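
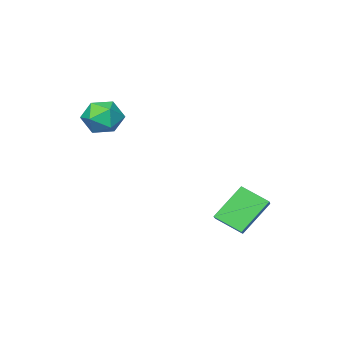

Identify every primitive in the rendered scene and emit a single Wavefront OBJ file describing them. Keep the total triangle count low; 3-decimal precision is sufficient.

v -1.155 3.8 -4.584
v -0.561 2.624 -3.888
v -2.58 3.98 -3.066
v -1.986 2.804 -2.37
v -0.554 4.396 -4.09
v 0.04 3.22 -3.394
v -1.979 4.576 -2.572
v -1.385 3.4 -1.876
v 1.935 -0.553 1.967
v 2.892 -0.333 1.592
v 2.408 -2.167 2.228
v 3.365 -1.947 1.853
v 3.057 -1.545 2.774
v 2.764 -0.548 2.613
v 2.536 -1.952 1.207
v 2.243 -0.955 1.046
v 3.263 -1.198 1.122
v 3.585 -0.946 2.091
v 1.715 -1.554 1.729
v 2.037 -1.302 2.698
f 2 4 1
f 5 2 1
f 1 4 3
f 3 5 1
f 2 8 4
f 6 2 5
f 6 8 2
f 4 8 3
f 7 5 3
f 3 8 7
f 7 6 5
f 8 6 7
f 9 20 14
f 9 14 10
f 9 10 16
f 9 16 19
f 9 19 20
f 10 14 18
f 14 20 13
f 20 19 11
f 19 16 15
f 16 10 17
f 12 18 13
f 12 13 11
f 12 11 15
f 12 15 17
f 12 17 18
f 13 18 14
f 11 13 20
f 15 11 19
f 17 15 16
f 18 17 10



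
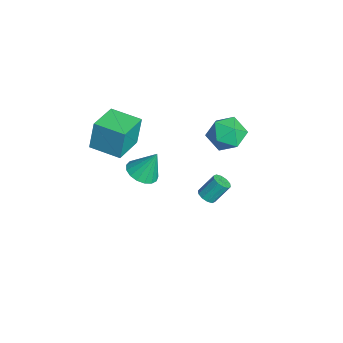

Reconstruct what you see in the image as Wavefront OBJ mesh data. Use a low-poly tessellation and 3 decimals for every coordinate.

v -2.571 -2.331 -2.679
v -1.575 -2.379 -2.754
v -2.409 -1.509 -1.041
v -1.685 -1.958 -2.954
v -1.998 -1.623 -3.091
v -2.442 -1.45 -3.134
v -2.916 -1.478 -3.072
v -3.311 -1.702 -2.921
v -3.536 -2.07 -2.714
v -3.541 -2.498 -2.499
v -3.323 -2.887 -2.325
v -2.933 -3.149 -2.233
v -2.46 -3.224 -2.243
v -2.013 -3.093 -2.352
v -1.694 -2.788 -2.537
v -3.216 3.102 -0.173
v -2.185 2.99 -0.854
v -2.515 1.73 1.114
v -1.484 1.618 0.433
v -1.699 2.663 1.066
v -2.132 3.511 0.271
v -2.568 1.209 -0.011
v -3.001 2.057 -0.806
v -1.784 1.82 -0.754
v -1.247 2.719 -0.088
v -3.453 2.001 0.348
v -2.916 2.9 1.014
v -2.444 -4.265 1.393
v -2.573 -3.964 3.224
v -1.31 -2.8 1.232
v -1.439 -2.498 3.063
v -0.881 -5.442 1.697
v -1.01 -5.14 3.528
v 0.253 -3.976 1.536
v 0.124 -3.675 3.367
v 3.467 0.015 0.582
v 3.741 0.408 0.292
v 3.687 1.238 1.368
v 3.413 0.845 1.658
v 3.401 0.454 0.24
v 3.348 1.284 1.316
v 3.087 0.331 0.319
v 3.033 1.162 1.395
v 2.918 0.088 0.498
v 2.864 0.918 1.574
v 2.959 -0.183 0.709
v 2.905 0.647 1.785
v 3.193 -0.378 0.872
v 3.139 0.452 1.948
v 3.532 -0.424 0.924
v 3.479 0.406 2
v 3.847 -0.302 0.845
v 3.793 0.529 1.921
v 4.016 -0.058 0.666
v 3.962 0.772 1.742
v 3.975 0.213 0.455
v 3.921 1.043 1.531
f 2 1 4
f 2 4 3
f 4 1 5
f 4 5 3
f 5 1 6
f 5 6 3
f 6 1 7
f 6 7 3
f 7 1 8
f 7 8 3
f 8 1 9
f 8 9 3
f 9 1 10
f 9 10 3
f 10 1 11
f 10 11 3
f 11 1 12
f 11 12 3
f 12 1 13
f 12 13 3
f 13 1 14
f 13 14 3
f 14 1 15
f 14 15 3
f 15 1 2
f 15 2 3
f 16 27 21
f 16 21 17
f 16 17 23
f 16 23 26
f 16 26 27
f 17 21 25
f 21 27 20
f 27 26 18
f 26 23 22
f 23 17 24
f 19 25 20
f 19 20 18
f 19 18 22
f 19 22 24
f 19 24 25
f 20 25 21
f 18 20 27
f 22 18 26
f 24 22 23
f 25 24 17
f 29 31 28
f 32 29 28
f 28 31 30
f 30 32 28
f 29 35 31
f 33 29 32
f 33 35 29
f 31 35 30
f 34 32 30
f 30 35 34
f 34 33 32
f 35 33 34
f 37 36 40
f 37 40 38
f 38 40 41
f 38 41 39
f 40 36 42
f 40 42 41
f 41 42 43
f 41 43 39
f 42 36 44
f 42 44 43
f 43 44 45
f 43 45 39
f 44 36 46
f 44 46 45
f 45 46 47
f 45 47 39
f 46 36 48
f 46 48 47
f 47 48 49
f 47 49 39
f 48 36 50
f 48 50 49
f 49 50 51
f 49 51 39
f 50 36 52
f 50 52 51
f 51 52 53
f 51 53 39
f 52 36 54
f 52 54 53
f 53 54 55
f 53 55 39
f 54 36 56
f 54 56 55
f 55 56 57
f 55 57 39
f 56 36 37
f 56 37 57
f 57 37 38
f 57 38 39



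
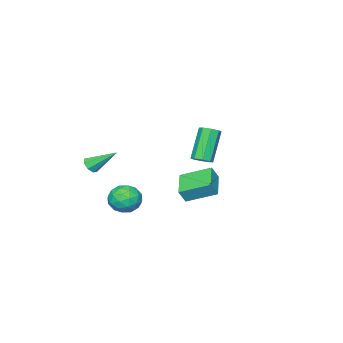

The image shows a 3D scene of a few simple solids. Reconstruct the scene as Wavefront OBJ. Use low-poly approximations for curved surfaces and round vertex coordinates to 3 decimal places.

v -4.091 -3.472 -2.767
v -3.663 -3.594 -1.962
v -5.012 -2.008 -2.055
v -4.584 -2.13 -1.25
v -2.856 -2.45 -3.27
v -2.428 -2.572 -2.465
v -3.777 -0.986 -2.558
v -3.349 -1.108 -1.753
v 1.982 -1.073 -0.874
v 2.724 -1.153 -1.456
v 2.656 -2.027 0.116
v 3.398 -2.107 -0.466
v 3.234 -1.289 -0.019
v 2.817 -0.7 -0.631
v 2.563 -2.48 -0.709
v 2.146 -1.891 -1.321
v 3.082 -2.023 -1.354
v 3.497 -1.287 -0.928
v 1.883 -1.893 -0.412
v 2.298 -1.157 0.014
v 2.294 -1.029 -1.252
v 3.086 -2.151 -0.088
v 2.99 -1.67 0.175
v 3.426 -1.717 -0.168
v 2.349 -0.763 -0.767
v 2.785 -0.81 -1.109
v 3.085 -0.89 -0.264
v 2.595 -2.37 -0.231
v 3.031 -2.417 -0.573
v 1.954 -1.463 -1.172
v 2.39 -1.51 -1.515
v 2.295 -2.29 -1.076
v 2.94 -1.588 -1.534
v 3.337 -2.148 -0.953
v 2.846 -2.368 -1.095
v 2.601 -2.021 -1.455
v 3.184 -1.155 -1.284
v 3.581 -1.716 -0.702
v 3.484 -1.235 -0.439
v 3.239 -0.889 -0.799
v 3.395 -1.666 -1.224
v 1.799 -1.464 -0.638
v 2.196 -2.025 -0.056
v 2.141 -2.291 -0.541
v 1.896 -1.945 -0.901
v 2.043 -1.032 -0.387
v 2.44 -1.592 0.194
v 2.779 -1.159 0.115
v 2.534 -0.812 -0.245
v 1.985 -1.514 -0.116
v 0.479 1.581 2.307
v 0.97 1.526 2.592
v -0.049 1.185 4.279
v -0.539 1.239 3.993
v 0.824 1.937 2.587
v -0.194 1.596 4.274
v 0.477 2.14 2.418
v -0.542 1.798 4.105
v 0.131 2.015 2.184
v -0.888 1.673 3.871
v -0.011 1.635 2.021
v -1.03 1.294 3.708
v 0.134 1.224 2.026
v -0.884 0.883 3.713
v 0.482 1.022 2.195
v -0.537 0.68 3.882
v 0.828 1.147 2.429
v -0.191 0.805 4.116
v 2.496 -4.168 0.826
v 2.972 -3.913 0.82
v 1.844 -2.932 1.894
v 2.72 -3.785 0.518
v 2.337 -3.881 0.397
v 2.047 -4.146 0.526
v 2.02 -4.424 0.831
v 2.272 -4.552 1.133
v 2.655 -4.455 1.254
v 2.945 -4.191 1.125
f 2 4 1
f 5 2 1
f 1 4 3
f 3 5 1
f 2 8 4
f 6 2 5
f 6 8 2
f 4 8 3
f 7 5 3
f 3 8 7
f 7 6 5
f 8 6 7
f 9 46 25
f 46 20 49
f 25 49 14
f 46 49 25
f 9 25 21
f 25 14 26
f 21 26 10
f 25 26 21
f 9 21 30
f 21 10 31
f 30 31 16
f 21 31 30
f 9 30 42
f 30 16 45
f 42 45 19
f 30 45 42
f 9 42 46
f 42 19 50
f 46 50 20
f 42 50 46
f 10 26 37
f 26 14 40
f 37 40 18
f 26 40 37
f 14 49 27
f 49 20 48
f 27 48 13
f 49 48 27
f 20 50 47
f 50 19 43
f 47 43 11
f 50 43 47
f 19 45 44
f 45 16 32
f 44 32 15
f 45 32 44
f 16 31 36
f 31 10 33
f 36 33 17
f 31 33 36
f 12 38 24
f 38 18 39
f 24 39 13
f 38 39 24
f 12 24 22
f 24 13 23
f 22 23 11
f 24 23 22
f 12 22 29
f 22 11 28
f 29 28 15
f 22 28 29
f 12 29 34
f 29 15 35
f 34 35 17
f 29 35 34
f 12 34 38
f 34 17 41
f 38 41 18
f 34 41 38
f 13 39 27
f 39 18 40
f 27 40 14
f 39 40 27
f 11 23 47
f 23 13 48
f 47 48 20
f 23 48 47
f 15 28 44
f 28 11 43
f 44 43 19
f 28 43 44
f 17 35 36
f 35 15 32
f 36 32 16
f 35 32 36
f 18 41 37
f 41 17 33
f 37 33 10
f 41 33 37
f 52 51 55
f 52 55 53
f 53 55 56
f 53 56 54
f 55 51 57
f 55 57 56
f 56 57 58
f 56 58 54
f 57 51 59
f 57 59 58
f 58 59 60
f 58 60 54
f 59 51 61
f 59 61 60
f 60 61 62
f 60 62 54
f 61 51 63
f 61 63 62
f 62 63 64
f 62 64 54
f 63 51 65
f 63 65 64
f 64 65 66
f 64 66 54
f 65 51 67
f 65 67 66
f 66 67 68
f 66 68 54
f 67 51 52
f 67 52 68
f 68 52 53
f 68 53 54
f 70 69 72
f 70 72 71
f 72 69 73
f 72 73 71
f 73 69 74
f 73 74 71
f 74 69 75
f 74 75 71
f 75 69 76
f 75 76 71
f 76 69 77
f 76 77 71
f 77 69 78
f 77 78 71
f 78 69 70
f 78 70 71



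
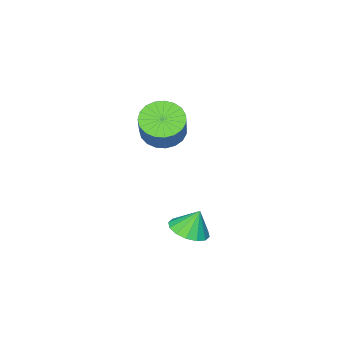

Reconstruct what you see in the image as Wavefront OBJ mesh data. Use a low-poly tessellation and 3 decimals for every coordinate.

v 3.03 -2.055 0.247
v 3.483 -1.38 -0.37
v 4.202 -0.631 0.976
v 3.75 -1.305 1.593
v 3.116 -1.187 -0.282
v 3.835 -0.437 1.064
v 2.734 -1.143 -0.102
v 3.453 -0.394 1.244
v 2.404 -1.257 0.138
v 3.123 -0.508 1.484
v 2.182 -1.509 0.397
v 2.901 -0.76 1.743
v 2.106 -1.856 0.63
v 2.825 -1.106 1.976
v 2.191 -2.236 0.797
v 2.91 -1.487 2.143
v 2.42 -2.586 0.869
v 3.14 -1.836 2.215
v 2.756 -2.843 0.833
v 3.475 -2.094 2.179
v 3.138 -2.964 0.696
v 3.857 -2.215 2.042
v 3.502 -2.928 0.481
v 4.221 -2.179 1.827
v 3.785 -2.741 0.226
v 4.504 -1.992 1.572
v 3.937 -2.435 -0.025
v 4.656 -1.686 1.32
v 3.932 -2.064 -0.23
v 4.651 -1.314 1.116
v 3.771 -1.691 -0.352
v 4.491 -0.941 0.994
v 3.735 0.36 -4.519
v 4.273 -0.343 -4.174
v 3.345 0.62 -3.381
v 4.562 0.055 -4.166
v 4.63 0.534 -4.252
v 4.458 0.967 -4.409
v 4.092 1.237 -4.596
v 3.631 1.273 -4.762
v 3.197 1.064 -4.863
v 2.908 0.666 -4.872
v 2.84 0.187 -4.786
v 3.012 -0.246 -4.628
v 3.378 -0.516 -4.441
v 3.839 -0.552 -4.275
f 2 1 5
f 2 5 3
f 3 5 6
f 3 6 4
f 5 1 7
f 5 7 6
f 6 7 8
f 6 8 4
f 7 1 9
f 7 9 8
f 8 9 10
f 8 10 4
f 9 1 11
f 9 11 10
f 10 11 12
f 10 12 4
f 11 1 13
f 11 13 12
f 12 13 14
f 12 14 4
f 13 1 15
f 13 15 14
f 14 15 16
f 14 16 4
f 15 1 17
f 15 17 16
f 16 17 18
f 16 18 4
f 17 1 19
f 17 19 18
f 18 19 20
f 18 20 4
f 19 1 21
f 19 21 20
f 20 21 22
f 20 22 4
f 21 1 23
f 21 23 22
f 22 23 24
f 22 24 4
f 23 1 25
f 23 25 24
f 24 25 26
f 24 26 4
f 25 1 27
f 25 27 26
f 26 27 28
f 26 28 4
f 27 1 29
f 27 29 28
f 28 29 30
f 28 30 4
f 29 1 31
f 29 31 30
f 30 31 32
f 30 32 4
f 31 1 2
f 31 2 32
f 32 2 3
f 32 3 4
f 34 33 36
f 34 36 35
f 36 33 37
f 36 37 35
f 37 33 38
f 37 38 35
f 38 33 39
f 38 39 35
f 39 33 40
f 39 40 35
f 40 33 41
f 40 41 35
f 41 33 42
f 41 42 35
f 42 33 43
f 42 43 35
f 43 33 44
f 43 44 35
f 44 33 45
f 44 45 35
f 45 33 46
f 45 46 35
f 46 33 34
f 46 34 35



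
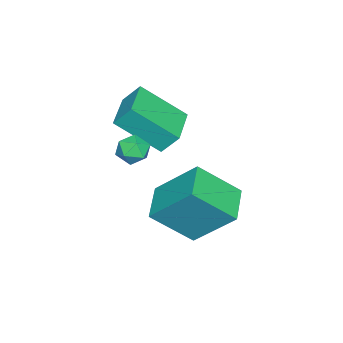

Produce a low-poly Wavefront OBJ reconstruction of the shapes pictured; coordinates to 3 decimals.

v 0.575 1.057 3.519
v 0.983 1.444 3.168
v 1.417 0.636 4.032
v 1.825 1.023 3.681
v 1.421 1.291 4.134
v 0.901 1.551 3.817
v 1.499 0.529 3.383
v 0.979 0.789 3.066
v 1.553 1.118 3.084
v 1.506 1.588 3.548
v 0.894 0.492 3.652
v 0.847 0.962 4.116
v -2.721 0.553 2.052
v -2.223 -1.053 3.392
v -2.856 1.188 2.864
v -2.358 -0.417 4.204
v -1.082 0.997 1.976
v -0.584 -0.608 3.316
v -1.217 1.633 2.788
v -0.719 0.027 4.128
v -0.432 2.739 -0.233
v 0.307 1.422 1.108
v -0.531 4.279 1.335
v 0.209 2.962 2.676
v 0.971 3.178 -0.576
v 1.711 1.861 0.765
v 0.873 4.718 0.992
v 1.612 3.401 2.333
f 1 12 6
f 1 6 2
f 1 2 8
f 1 8 11
f 1 11 12
f 2 6 10
f 6 12 5
f 12 11 3
f 11 8 7
f 8 2 9
f 4 10 5
f 4 5 3
f 4 3 7
f 4 7 9
f 4 9 10
f 5 10 6
f 3 5 12
f 7 3 11
f 9 7 8
f 10 9 2
f 14 16 13
f 17 14 13
f 13 16 15
f 15 17 13
f 14 20 16
f 18 14 17
f 18 20 14
f 16 20 15
f 19 17 15
f 15 20 19
f 19 18 17
f 20 18 19
f 22 24 21
f 25 22 21
f 21 24 23
f 23 25 21
f 22 28 24
f 26 22 25
f 26 28 22
f 24 28 23
f 27 25 23
f 23 28 27
f 27 26 25
f 28 26 27



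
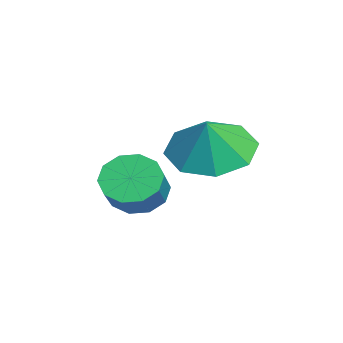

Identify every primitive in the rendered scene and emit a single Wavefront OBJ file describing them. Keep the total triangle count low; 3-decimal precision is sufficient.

v -3.573 1.529 -1.568
v -3.061 1.797 -2.121
v -2.215 1.618 -1.425
v -2.727 1.351 -0.872
v -3.205 2.183 -1.847
v -2.359 2.004 -1.151
v -3.49 2.319 -1.467
v -2.644 2.14 -0.771
v -3.806 2.153 -1.124
v -2.96 1.974 -0.428
v -4.033 1.749 -0.952
v -3.187 1.571 -0.256
v -4.085 1.262 -1.015
v -3.239 1.083 -0.319
v -3.941 0.876 -1.289
v -3.095 0.697 -0.593
v -3.656 0.74 -1.669
v -2.81 0.561 -0.973
v -3.34 0.906 -2.012
v -2.494 0.727 -1.316
v -3.113 1.309 -2.184
v -2.267 1.131 -1.488
v -1.143 3.158 0.612
v -0.483 2.436 0.132
v -0.597 3.022 1.568
v -0.195 3.217 0.078
v -0.463 3.963 0.337
v -1.129 4.238 0.757
v -1.804 3.88 1.092
v -2.092 3.099 1.146
v -1.824 2.352 0.887
v -1.158 2.078 0.467
f 2 1 5
f 2 5 3
f 3 5 6
f 3 6 4
f 5 1 7
f 5 7 6
f 6 7 8
f 6 8 4
f 7 1 9
f 7 9 8
f 8 9 10
f 8 10 4
f 9 1 11
f 9 11 10
f 10 11 12
f 10 12 4
f 11 1 13
f 11 13 12
f 12 13 14
f 12 14 4
f 13 1 15
f 13 15 14
f 14 15 16
f 14 16 4
f 15 1 17
f 15 17 16
f 16 17 18
f 16 18 4
f 17 1 19
f 17 19 18
f 18 19 20
f 18 20 4
f 19 1 21
f 19 21 20
f 20 21 22
f 20 22 4
f 21 1 2
f 21 2 22
f 22 2 3
f 22 3 4
f 24 23 26
f 24 26 25
f 26 23 27
f 26 27 25
f 27 23 28
f 27 28 25
f 28 23 29
f 28 29 25
f 29 23 30
f 29 30 25
f 30 23 31
f 30 31 25
f 31 23 32
f 31 32 25
f 32 23 24
f 32 24 25



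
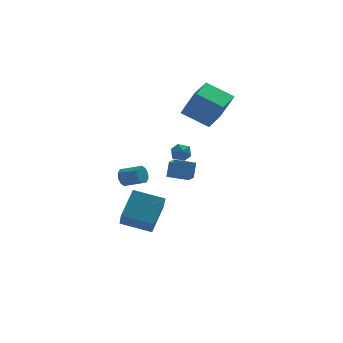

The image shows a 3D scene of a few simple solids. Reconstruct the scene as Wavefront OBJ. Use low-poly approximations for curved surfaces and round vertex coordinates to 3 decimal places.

v 0.556 1.62 -1.312
v 0.569 0.828 -0.752
v 0.886 2.187 -0.518
v 0.899 1.395 0.042
v 1.721 1.405 -1.642
v 1.734 0.613 -1.082
v 2.051 1.972 -0.848
v 2.064 1.18 -0.288
v -2.032 1.712 -4.499
v -2.235 0.728 -3.346
v -1.016 2.877 -3.326
v -1.22 1.892 -2.173
v -0.5 0.848 -4.967
v -0.704 -0.137 -3.814
v 0.515 2.012 -3.794
v 0.312 1.028 -2.641
v -2.698 -1.466 0.69
v -2.355 -1.331 0.255
v -1.56 -1.999 0.675
v -1.902 -2.134 1.11
v -2.297 -1.1 0.515
v -1.502 -1.768 0.934
v -2.393 -1.009 0.842
v -1.598 -1.677 1.261
v -2.605 -1.092 1.11
v -1.81 -1.76 1.53
v -2.852 -1.318 1.219
v -2.057 -1.986 1.638
v -3.04 -1.601 1.125
v -2.245 -2.269 1.545
v -3.098 -1.832 0.866
v -2.303 -2.5 1.285
v -3.002 -1.923 0.539
v -2.207 -2.591 0.958
v -2.79 -1.84 0.27
v -1.995 -2.508 0.69
v -2.543 -1.614 0.162
v -1.748 -2.282 0.581
v 2.11 4.212 -1.079
v 2.644 3.853 -0.882
v 1.456 3.547 -0.518
v 1.99 3.188 -0.321
v 1.901 3.812 -0.088
v 2.305 4.224 -0.435
v 1.795 3.176 -0.965
v 2.199 3.588 -1.312
v 2.45 3.213 -0.812
v 2.515 3.606 -0.27
v 1.585 3.794 -1.13
v 1.65 4.187 -0.588
v 2.116 3.975 2.197
v 2.719 3.42 3.855
v 3.241 5.354 2.249
v 3.844 4.798 3.908
v 3.396 2.962 1.392
v 3.999 2.406 3.051
v 4.521 4.34 1.445
v 5.124 3.785 3.103
f 2 4 1
f 5 2 1
f 1 4 3
f 3 5 1
f 2 8 4
f 6 2 5
f 6 8 2
f 4 8 3
f 7 5 3
f 3 8 7
f 7 6 5
f 8 6 7
f 10 12 9
f 13 10 9
f 9 12 11
f 11 13 9
f 10 16 12
f 14 10 13
f 14 16 10
f 12 16 11
f 15 13 11
f 11 16 15
f 15 14 13
f 16 14 15
f 18 17 21
f 18 21 19
f 19 21 22
f 19 22 20
f 21 17 23
f 21 23 22
f 22 23 24
f 22 24 20
f 23 17 25
f 23 25 24
f 24 25 26
f 24 26 20
f 25 17 27
f 25 27 26
f 26 27 28
f 26 28 20
f 27 17 29
f 27 29 28
f 28 29 30
f 28 30 20
f 29 17 31
f 29 31 30
f 30 31 32
f 30 32 20
f 31 17 33
f 31 33 32
f 32 33 34
f 32 34 20
f 33 17 35
f 33 35 34
f 34 35 36
f 34 36 20
f 35 17 37
f 35 37 36
f 36 37 38
f 36 38 20
f 37 17 18
f 37 18 38
f 38 18 19
f 38 19 20
f 39 50 44
f 39 44 40
f 39 40 46
f 39 46 49
f 39 49 50
f 40 44 48
f 44 50 43
f 50 49 41
f 49 46 45
f 46 40 47
f 42 48 43
f 42 43 41
f 42 41 45
f 42 45 47
f 42 47 48
f 43 48 44
f 41 43 50
f 45 41 49
f 47 45 46
f 48 47 40
f 52 54 51
f 55 52 51
f 51 54 53
f 53 55 51
f 52 58 54
f 56 52 55
f 56 58 52
f 54 58 53
f 57 55 53
f 53 58 57
f 57 56 55
f 58 56 57



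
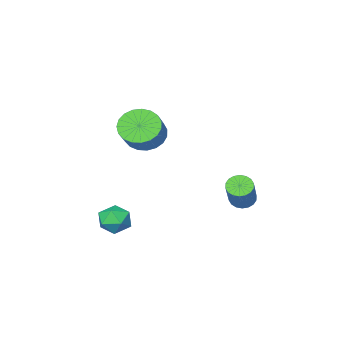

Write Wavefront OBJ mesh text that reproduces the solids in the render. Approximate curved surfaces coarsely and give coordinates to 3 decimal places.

v -1.082 -2.397 0.602
v -0.585 -2.139 -0.038
v 0.118 -1.466 0.778
v -0.378 -1.723 1.418
v -0.834 -1.887 -0.032
v -0.131 -1.214 0.784
v -1.125 -1.724 0.084
v -0.422 -1.051 0.9
v -1.408 -1.677 0.29
v -0.705 -1.004 1.106
v -1.636 -1.754 0.549
v -0.932 -1.081 1.365
v -1.767 -1.943 0.818
v -1.064 -1.269 1.634
v -1.78 -2.209 1.049
v -1.077 -1.536 1.865
v -1.672 -2.509 1.203
v -0.969 -1.835 2.019
v -1.462 -2.789 1.253
v -0.759 -2.115 2.069
v -1.186 -3.001 1.191
v -0.483 -2.327 2.007
v -0.892 -3.108 1.027
v -0.189 -2.435 1.842
v -0.631 -3.093 0.789
v 0.072 -2.42 1.604
v -0.448 -2.957 0.519
v 0.255 -2.284 1.334
v -0.374 -2.724 0.263
v 0.329 -2.051 1.079
v -0.423 -2.435 0.066
v 0.28 -1.762 0.882
v -4.295 -0.552 -2.947
v -3.942 -0.955 -2.882
v -3.132 -0.052 -1.649
v -3.485 0.352 -1.713
v -3.838 -0.819 -3.051
v -3.028 0.084 -1.818
v -3.824 -0.63 -3.198
v -3.014 0.273 -1.965
v -3.903 -0.426 -3.296
v -3.093 0.478 -2.063
v -4.06 -0.246 -3.325
v -3.25 0.657 -2.092
v -4.264 -0.127 -3.278
v -3.454 0.776 -2.045
v -4.473 -0.092 -3.166
v -3.663 0.812 -1.933
v -4.648 -0.148 -3.011
v -3.838 0.755 -1.778
v -4.752 -0.284 -2.842
v -3.942 0.619 -1.609
v -4.766 -0.473 -2.695
v -3.956 0.43 -1.462
v -4.687 -0.678 -2.597
v -3.877 0.226 -1.364
v -4.53 -0.857 -2.568
v -3.72 0.046 -1.335
v -4.326 -0.976 -2.615
v -3.516 -0.073 -1.382
v -4.117 -1.012 -2.727
v -3.307 -0.108 -1.494
v 0.404 -1.101 -3.39
v 1.075 -1.211 -3.642
v 0.585 -1.909 -2.558
v 1.256 -2.019 -2.81
v 1.089 -1.393 -2.483
v 0.977 -0.894 -2.997
v 0.683 -2.226 -3.203
v 0.571 -1.727 -3.717
v 1.248 -1.906 -3.526
v 1.499 -1.391 -3.082
v 0.161 -1.729 -3.118
v 0.412 -1.214 -2.674
f 2 1 5
f 2 5 3
f 3 5 6
f 3 6 4
f 5 1 7
f 5 7 6
f 6 7 8
f 6 8 4
f 7 1 9
f 7 9 8
f 8 9 10
f 8 10 4
f 9 1 11
f 9 11 10
f 10 11 12
f 10 12 4
f 11 1 13
f 11 13 12
f 12 13 14
f 12 14 4
f 13 1 15
f 13 15 14
f 14 15 16
f 14 16 4
f 15 1 17
f 15 17 16
f 16 17 18
f 16 18 4
f 17 1 19
f 17 19 18
f 18 19 20
f 18 20 4
f 19 1 21
f 19 21 20
f 20 21 22
f 20 22 4
f 21 1 23
f 21 23 22
f 22 23 24
f 22 24 4
f 23 1 25
f 23 25 24
f 24 25 26
f 24 26 4
f 25 1 27
f 25 27 26
f 26 27 28
f 26 28 4
f 27 1 29
f 27 29 28
f 28 29 30
f 28 30 4
f 29 1 31
f 29 31 30
f 30 31 32
f 30 32 4
f 31 1 2
f 31 2 32
f 32 2 3
f 32 3 4
f 34 33 37
f 34 37 35
f 35 37 38
f 35 38 36
f 37 33 39
f 37 39 38
f 38 39 40
f 38 40 36
f 39 33 41
f 39 41 40
f 40 41 42
f 40 42 36
f 41 33 43
f 41 43 42
f 42 43 44
f 42 44 36
f 43 33 45
f 43 45 44
f 44 45 46
f 44 46 36
f 45 33 47
f 45 47 46
f 46 47 48
f 46 48 36
f 47 33 49
f 47 49 48
f 48 49 50
f 48 50 36
f 49 33 51
f 49 51 50
f 50 51 52
f 50 52 36
f 51 33 53
f 51 53 52
f 52 53 54
f 52 54 36
f 53 33 55
f 53 55 54
f 54 55 56
f 54 56 36
f 55 33 57
f 55 57 56
f 56 57 58
f 56 58 36
f 57 33 59
f 57 59 58
f 58 59 60
f 58 60 36
f 59 33 61
f 59 61 60
f 60 61 62
f 60 62 36
f 61 33 34
f 61 34 62
f 62 34 35
f 62 35 36
f 63 74 68
f 63 68 64
f 63 64 70
f 63 70 73
f 63 73 74
f 64 68 72
f 68 74 67
f 74 73 65
f 73 70 69
f 70 64 71
f 66 72 67
f 66 67 65
f 66 65 69
f 66 69 71
f 66 71 72
f 67 72 68
f 65 67 74
f 69 65 73
f 71 69 70
f 72 71 64



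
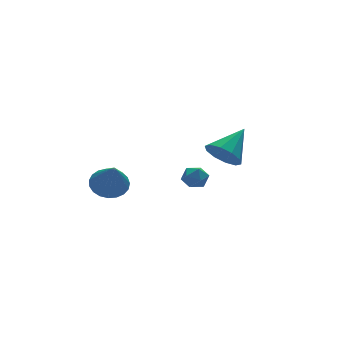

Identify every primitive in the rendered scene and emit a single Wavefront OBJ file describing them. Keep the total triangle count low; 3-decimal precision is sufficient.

v -0.146 1.881 -1.996
v 0.271 1.546 -1.491
v -0.711 0.854 -2.209
v -0.294 0.519 -1.704
v -0.796 1.016 -1.496
v -0.446 1.651 -1.365
v 0.006 0.749 -2.335
v 0.356 1.384 -2.204
v 0.365 0.847 -1.7
v -0.13 1.012 -1.182
v -0.31 1.388 -2.518
v -0.805 1.553 -2
v 1.872 2.189 -1.338
v 2.51 2.039 -2.157
v 3.468 2.891 -0.222
v 2.273 2.642 -2.196
v 1.882 3.072 -1.907
v 1.487 3.164 -1.4
v 1.239 2.885 -0.87
v 1.233 2.34 -0.518
v 1.471 1.737 -0.479
v 1.862 1.307 -0.768
v 2.256 1.214 -1.275
v 2.504 1.494 -1.806
v -3.684 3.502 -2.5
v -2.749 3.158 -2.58
v -3.956 2.358 -0.76
v -2.696 3.499 -2.348
v -2.814 3.84 -2.142
v -3.083 4.123 -1.998
v -3.456 4.299 -1.941
v -3.868 4.336 -1.981
v -4.248 4.229 -2.11
v -4.531 3.997 -2.307
v -4.668 3.679 -2.537
v -4.634 3.33 -2.761
v -4.437 3.011 -2.94
v -4.109 2.777 -3.043
v -3.708 2.668 -3.052
v -3.302 2.703 -2.965
v -2.963 2.876 -2.799
f 1 12 6
f 1 6 2
f 1 2 8
f 1 8 11
f 1 11 12
f 2 6 10
f 6 12 5
f 12 11 3
f 11 8 7
f 8 2 9
f 4 10 5
f 4 5 3
f 4 3 7
f 4 7 9
f 4 9 10
f 5 10 6
f 3 5 12
f 7 3 11
f 9 7 8
f 10 9 2
f 14 13 16
f 14 16 15
f 16 13 17
f 16 17 15
f 17 13 18
f 17 18 15
f 18 13 19
f 18 19 15
f 19 13 20
f 19 20 15
f 20 13 21
f 20 21 15
f 21 13 22
f 21 22 15
f 22 13 23
f 22 23 15
f 23 13 24
f 23 24 15
f 24 13 14
f 24 14 15
f 26 25 28
f 26 28 27
f 28 25 29
f 28 29 27
f 29 25 30
f 29 30 27
f 30 25 31
f 30 31 27
f 31 25 32
f 31 32 27
f 32 25 33
f 32 33 27
f 33 25 34
f 33 34 27
f 34 25 35
f 34 35 27
f 35 25 36
f 35 36 27
f 36 25 37
f 36 37 27
f 37 25 38
f 37 38 27
f 38 25 39
f 38 39 27
f 39 25 40
f 39 40 27
f 40 25 41
f 40 41 27
f 41 25 26
f 41 26 27



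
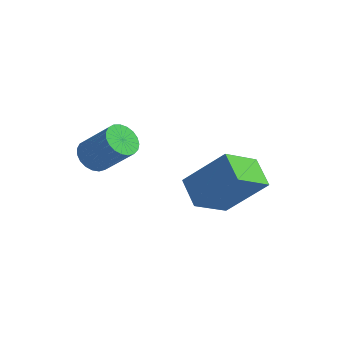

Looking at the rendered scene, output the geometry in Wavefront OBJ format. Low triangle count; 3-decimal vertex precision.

v -0.483 -0.716 -4.227
v -1.055 -1.854 -3.361
v -1.22 0.005 -3.766
v -1.792 -1.133 -2.9
v 0.772 -0.307 -2.86
v 0.2 -1.445 -1.994
v 0.035 0.414 -2.399
v -0.537 -0.724 -1.533
v -3.892 -2.97 -1.157
v -3.449 -3.091 -1.573
v -2.445 -3.112 -0.499
v -2.888 -2.99 -0.083
v -3.448 -2.834 -1.569
v -2.445 -2.854 -0.494
v -3.525 -2.599 -1.493
v -2.521 -2.62 -0.419
v -3.665 -2.429 -1.359
v -2.661 -2.45 -0.285
v -3.844 -2.352 -1.19
v -2.84 -2.373 -0.116
v -4.031 -2.382 -1.016
v -3.028 -2.403 0.059
v -4.194 -2.514 -0.866
v -3.191 -2.535 0.209
v -4.305 -2.724 -0.766
v -3.302 -2.745 0.308
v -4.345 -2.977 -0.734
v -3.341 -2.998 0.34
v -4.306 -3.229 -0.775
v -3.303 -3.249 0.299
v -4.195 -3.435 -0.882
v -3.192 -3.456 0.192
v -4.032 -3.562 -1.037
v -3.029 -3.582 0.037
v -3.845 -3.585 -1.213
v -2.842 -3.606 -0.138
v -3.666 -3.503 -1.378
v -2.662 -3.523 -0.304
v -3.525 -3.328 -1.506
v -2.522 -3.349 -0.432
f 2 4 1
f 5 2 1
f 1 4 3
f 3 5 1
f 2 8 4
f 6 2 5
f 6 8 2
f 4 8 3
f 7 5 3
f 3 8 7
f 7 6 5
f 8 6 7
f 10 9 13
f 10 13 11
f 11 13 14
f 11 14 12
f 13 9 15
f 13 15 14
f 14 15 16
f 14 16 12
f 15 9 17
f 15 17 16
f 16 17 18
f 16 18 12
f 17 9 19
f 17 19 18
f 18 19 20
f 18 20 12
f 19 9 21
f 19 21 20
f 20 21 22
f 20 22 12
f 21 9 23
f 21 23 22
f 22 23 24
f 22 24 12
f 23 9 25
f 23 25 24
f 24 25 26
f 24 26 12
f 25 9 27
f 25 27 26
f 26 27 28
f 26 28 12
f 27 9 29
f 27 29 28
f 28 29 30
f 28 30 12
f 29 9 31
f 29 31 30
f 30 31 32
f 30 32 12
f 31 9 33
f 31 33 32
f 32 33 34
f 32 34 12
f 33 9 35
f 33 35 34
f 34 35 36
f 34 36 12
f 35 9 37
f 35 37 36
f 36 37 38
f 36 38 12
f 37 9 39
f 37 39 38
f 38 39 40
f 38 40 12
f 39 9 10
f 39 10 40
f 40 10 11
f 40 11 12



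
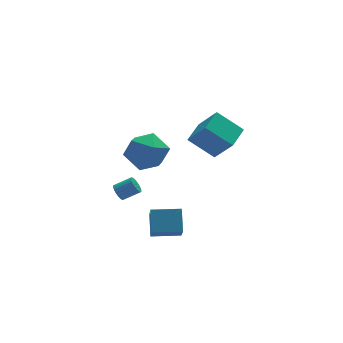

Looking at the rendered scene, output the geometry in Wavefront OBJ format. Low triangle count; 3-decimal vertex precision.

v -2.902 -1.773 -3.63
v -3.243 -3.061 -2.262
v -2.656 -0.83 -2.681
v -2.998 -2.118 -1.313
v -1.422 -2.162 -3.627
v -1.764 -3.45 -2.259
v -1.177 -1.219 -2.678
v -1.518 -2.507 -1.31
v 0.81 -3.247 3.368
v -0.317 -2.489 4.373
v 0.21 -2.322 1.996
v -0.918 -1.563 3.001
v 1.718 -2.257 3.639
v 0.59 -1.498 4.644
v 1.117 -1.331 2.267
v -0.01 -0.573 3.272
v -2.542 1.941 1.152
v -1.391 1.645 0.73
v -3.149 0.015 0.85
v -1.998 -0.281 0.428
v -2.171 -0.005 1.646
v -1.796 1.185 1.834
v -2.744 0.475 -0.254
v -2.369 1.665 -0.066
v -1.515 0.738 -0.139
v -1.161 0.442 1.036
v -3.379 1.218 0.544
v -3.025 0.922 1.719
v -3.929 0.265 -1.536
v -3.736 0.026 -1.944
v -2.859 -0.143 -1.431
v -3.051 0.095 -1.024
v -3.68 0.213 -1.979
v -2.803 0.044 -1.466
v -3.661 0.409 -1.946
v -2.784 0.24 -1.433
v -3.683 0.582 -1.851
v -2.806 0.413 -1.338
v -3.743 0.707 -1.708
v -2.866 0.538 -1.195
v -3.831 0.765 -1.539
v -2.953 0.596 -1.026
v -3.933 0.746 -1.37
v -3.056 0.577 -0.857
v -4.035 0.655 -1.226
v -3.158 0.486 -0.713
v -4.121 0.503 -1.129
v -3.244 0.334 -0.616
v -4.177 0.316 -1.094
v -3.3 0.147 -0.581
v -4.196 0.12 -1.127
v -3.319 -0.049 -0.614
v -4.174 -0.053 -1.222
v -3.297 -0.222 -0.709
v -4.114 -0.178 -1.365
v -3.237 -0.347 -0.852
v -4.027 -0.236 -1.534
v -3.149 -0.405 -1.021
v -3.924 -0.217 -1.703
v -3.047 -0.386 -1.19
v -3.822 -0.126 -1.847
v -2.945 -0.295 -1.334
f 2 4 1
f 5 2 1
f 1 4 3
f 3 5 1
f 2 8 4
f 6 2 5
f 6 8 2
f 4 8 3
f 7 5 3
f 3 8 7
f 7 6 5
f 8 6 7
f 10 12 9
f 13 10 9
f 9 12 11
f 11 13 9
f 10 16 12
f 14 10 13
f 14 16 10
f 12 16 11
f 15 13 11
f 11 16 15
f 15 14 13
f 16 14 15
f 17 28 22
f 17 22 18
f 17 18 24
f 17 24 27
f 17 27 28
f 18 22 26
f 22 28 21
f 28 27 19
f 27 24 23
f 24 18 25
f 20 26 21
f 20 21 19
f 20 19 23
f 20 23 25
f 20 25 26
f 21 26 22
f 19 21 28
f 23 19 27
f 25 23 24
f 26 25 18
f 30 29 33
f 30 33 31
f 31 33 34
f 31 34 32
f 33 29 35
f 33 35 34
f 34 35 36
f 34 36 32
f 35 29 37
f 35 37 36
f 36 37 38
f 36 38 32
f 37 29 39
f 37 39 38
f 38 39 40
f 38 40 32
f 39 29 41
f 39 41 40
f 40 41 42
f 40 42 32
f 41 29 43
f 41 43 42
f 42 43 44
f 42 44 32
f 43 29 45
f 43 45 44
f 44 45 46
f 44 46 32
f 45 29 47
f 45 47 46
f 46 47 48
f 46 48 32
f 47 29 49
f 47 49 48
f 48 49 50
f 48 50 32
f 49 29 51
f 49 51 50
f 50 51 52
f 50 52 32
f 51 29 53
f 51 53 52
f 52 53 54
f 52 54 32
f 53 29 55
f 53 55 54
f 54 55 56
f 54 56 32
f 55 29 57
f 55 57 56
f 56 57 58
f 56 58 32
f 57 29 59
f 57 59 58
f 58 59 60
f 58 60 32
f 59 29 61
f 59 61 60
f 60 61 62
f 60 62 32
f 61 29 30
f 61 30 62
f 62 30 31
f 62 31 32



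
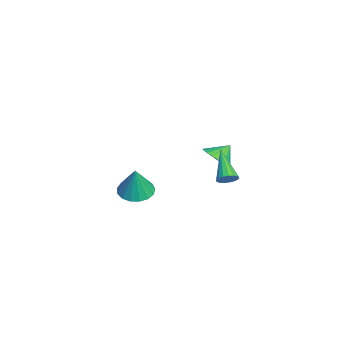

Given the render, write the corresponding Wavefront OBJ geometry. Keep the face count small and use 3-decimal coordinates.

v -3.615 2.358 -0.42
v -3.192 1.779 0.319
v -3.985 3.162 0.42
v -2.869 2.039 0.214
v -2.674 2.354 -0.002
v -2.642 2.67 -0.289
v -2.778 2.931 -0.6
v -3.059 3.094 -0.879
v -3.436 3.13 -1.079
v -3.844 3.032 -1.165
v -4.213 2.817 -1.122
v -4.478 2.524 -0.958
v -4.594 2.201 -0.701
v -4.54 1.906 -0.395
v -4.327 1.689 -0.094
v -3.99 1.588 0.151
v -3.589 1.62 0.297
v 2.998 2.442 2.011
v 3.366 2.464 2.509
v 1.262 2.198 3.309
v 3.292 2.748 2.463
v 3.15 2.961 2.313
v 2.973 3.056 2.094
v 2.802 3.009 1.856
v 2.676 2.833 1.654
v 2.623 2.567 1.534
v 2.656 2.272 1.523
v 2.767 2.016 1.624
v 2.931 1.858 1.813
v 3.111 1.833 2.049
v 3.264 1.948 2.275
v 3.356 2.176 2.441
v 3.558 -2.407 1.695
v 4.474 -2.741 1.431
v 4.062 -2.453 3.505
v 4.521 -2.26 1.43
v 4.348 -1.812 1.49
v 3.993 -1.501 1.596
v 3.539 -1.398 1.725
v 3.089 -1.526 1.847
v 2.747 -1.855 1.935
v 2.59 -2.312 1.967
v 2.655 -2.79 1.937
v 2.927 -3.18 1.851
v 3.343 -3.394 1.73
v 3.809 -3.381 1.6
v 4.217 -3.145 1.493
f 2 1 4
f 2 4 3
f 4 1 5
f 4 5 3
f 5 1 6
f 5 6 3
f 6 1 7
f 6 7 3
f 7 1 8
f 7 8 3
f 8 1 9
f 8 9 3
f 9 1 10
f 9 10 3
f 10 1 11
f 10 11 3
f 11 1 12
f 11 12 3
f 12 1 13
f 12 13 3
f 13 1 14
f 13 14 3
f 14 1 15
f 14 15 3
f 15 1 16
f 15 16 3
f 16 1 17
f 16 17 3
f 17 1 2
f 17 2 3
f 19 18 21
f 19 21 20
f 21 18 22
f 21 22 20
f 22 18 23
f 22 23 20
f 23 18 24
f 23 24 20
f 24 18 25
f 24 25 20
f 25 18 26
f 25 26 20
f 26 18 27
f 26 27 20
f 27 18 28
f 27 28 20
f 28 18 29
f 28 29 20
f 29 18 30
f 29 30 20
f 30 18 31
f 30 31 20
f 31 18 32
f 31 32 20
f 32 18 19
f 32 19 20
f 34 33 36
f 34 36 35
f 36 33 37
f 36 37 35
f 37 33 38
f 37 38 35
f 38 33 39
f 38 39 35
f 39 33 40
f 39 40 35
f 40 33 41
f 40 41 35
f 41 33 42
f 41 42 35
f 42 33 43
f 42 43 35
f 43 33 44
f 43 44 35
f 44 33 45
f 44 45 35
f 45 33 46
f 45 46 35
f 46 33 47
f 46 47 35
f 47 33 34
f 47 34 35



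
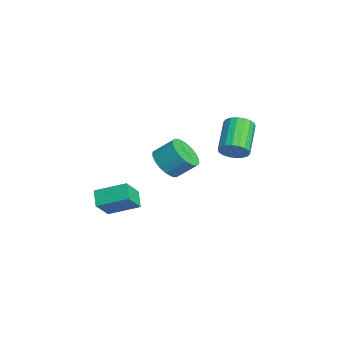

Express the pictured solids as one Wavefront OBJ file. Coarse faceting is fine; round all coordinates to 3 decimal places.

v -2.813 3.193 0.534
v -2.421 3.006 1.193
v -3.974 3.6 2.286
v -4.367 3.787 1.626
v -2.33 3.342 1.141
v -3.883 3.935 2.233
v -2.334 3.648 0.968
v -3.888 4.241 2.06
v -2.434 3.864 0.709
v -3.988 4.457 1.802
v -2.609 3.947 0.415
v -4.162 4.54 1.508
v -2.824 3.881 0.145
v -4.377 4.474 1.238
v -3.037 3.679 -0.048
v -4.59 4.272 1.045
v -3.206 3.38 -0.126
v -4.759 3.974 0.967
v -3.297 3.045 -0.073
v -4.85 3.638 1.019
v -3.292 2.739 0.1
v -4.846 3.332 1.192
v -3.192 2.523 0.358
v -4.746 3.116 1.451
v -3.018 2.44 0.652
v -4.571 3.033 1.745
v -2.803 2.506 0.922
v -4.356 3.099 2.015
v -2.59 2.708 1.115
v -4.143 3.301 2.208
v -3.397 -0.051 -0.306
v -2.539 -0.495 -0.092
v -2.264 0.448 0.76
v -3.123 0.891 0.546
v -2.43 -0.227 -0.424
v -2.155 0.716 0.428
v -2.513 0.076 -0.733
v -2.238 1.019 0.119
v -2.771 0.354 -0.957
v -2.497 1.297 -0.105
v -3.154 0.552 -1.052
v -2.879 1.495 -0.2
v -3.584 0.63 -1
v -3.309 1.573 -0.148
v -3.977 0.573 -0.81
v -3.703 1.516 0.042
v -4.256 0.392 -0.52
v -3.981 1.335 0.332
v -4.365 0.124 -0.188
v -4.09 1.067 0.664
v -4.282 -0.179 0.121
v -4.007 0.764 0.973
v -4.023 -0.457 0.345
v -3.749 0.486 1.197
v -3.641 -0.655 0.44
v -3.366 0.288 1.292
v -3.211 -0.733 0.388
v -2.936 0.21 1.24
v -2.817 -0.676 0.198
v -2.543 0.267 1.05
v -4.092 -2.904 -2.877
v -3.377 -3.59 -1.846
v -3.567 -1.378 -2.227
v -2.852 -2.064 -1.196
v -3.248 -2.936 -3.484
v -2.533 -3.622 -2.453
v -2.723 -1.41 -2.834
v -2.008 -2.096 -1.803
f 2 1 5
f 2 5 3
f 3 5 6
f 3 6 4
f 5 1 7
f 5 7 6
f 6 7 8
f 6 8 4
f 7 1 9
f 7 9 8
f 8 9 10
f 8 10 4
f 9 1 11
f 9 11 10
f 10 11 12
f 10 12 4
f 11 1 13
f 11 13 12
f 12 13 14
f 12 14 4
f 13 1 15
f 13 15 14
f 14 15 16
f 14 16 4
f 15 1 17
f 15 17 16
f 16 17 18
f 16 18 4
f 17 1 19
f 17 19 18
f 18 19 20
f 18 20 4
f 19 1 21
f 19 21 20
f 20 21 22
f 20 22 4
f 21 1 23
f 21 23 22
f 22 23 24
f 22 24 4
f 23 1 25
f 23 25 24
f 24 25 26
f 24 26 4
f 25 1 27
f 25 27 26
f 26 27 28
f 26 28 4
f 27 1 29
f 27 29 28
f 28 29 30
f 28 30 4
f 29 1 2
f 29 2 30
f 30 2 3
f 30 3 4
f 32 31 35
f 32 35 33
f 33 35 36
f 33 36 34
f 35 31 37
f 35 37 36
f 36 37 38
f 36 38 34
f 37 31 39
f 37 39 38
f 38 39 40
f 38 40 34
f 39 31 41
f 39 41 40
f 40 41 42
f 40 42 34
f 41 31 43
f 41 43 42
f 42 43 44
f 42 44 34
f 43 31 45
f 43 45 44
f 44 45 46
f 44 46 34
f 45 31 47
f 45 47 46
f 46 47 48
f 46 48 34
f 47 31 49
f 47 49 48
f 48 49 50
f 48 50 34
f 49 31 51
f 49 51 50
f 50 51 52
f 50 52 34
f 51 31 53
f 51 53 52
f 52 53 54
f 52 54 34
f 53 31 55
f 53 55 54
f 54 55 56
f 54 56 34
f 55 31 57
f 55 57 56
f 56 57 58
f 56 58 34
f 57 31 59
f 57 59 58
f 58 59 60
f 58 60 34
f 59 31 32
f 59 32 60
f 60 32 33
f 60 33 34
f 62 64 61
f 65 62 61
f 61 64 63
f 63 65 61
f 62 68 64
f 66 62 65
f 66 68 62
f 64 68 63
f 67 65 63
f 63 68 67
f 67 66 65
f 68 66 67



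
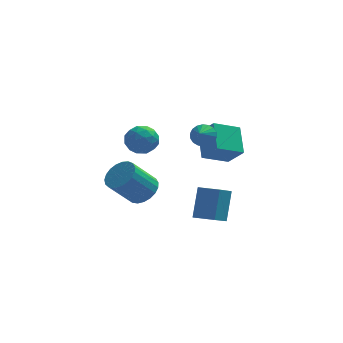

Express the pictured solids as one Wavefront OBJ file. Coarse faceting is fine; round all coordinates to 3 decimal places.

v 2.13 2.542 -2.504
v 2.939 1.794 -1.344
v 2.042 4.193 -1.378
v 2.851 3.445 -0.218
v 3.689 3.115 -3.222
v 4.498 2.367 -2.062
v 3.601 4.766 -2.096
v 4.41 4.018 -0.936
v 1.988 -0.806 1.219
v 2.548 -0.648 1.692
v 1.712 -1.634 1.821
v 2.293 -0.472 1.817
v 1.978 -0.363 1.824
v 1.665 -0.341 1.71
v 1.415 -0.411 1.5
v 1.28 -0.56 1.233
v 1.284 -0.757 0.964
v 1.428 -0.964 0.746
v 1.683 -1.14 0.621
v 1.998 -1.25 0.614
v 2.311 -1.271 0.727
v 2.56 -1.201 0.938
v 2.696 -1.053 1.204
v 2.692 -0.855 1.474
v -1.482 4.485 -1.16
v -0.791 4.382 -1.974
v -1.629 2.758 -1.066
v -0.938 2.655 -1.88
v -0.596 3.011 -0.928
v -0.505 4.078 -0.985
v -1.915 3.062 -2.055
v -1.824 4.129 -2.112
v -1.058 3.502 -2.526
v -0.243 3.471 -1.83
v -2.177 3.669 -1.21
v -1.362 3.638 -0.514
v -1.124 4.585 -1.575
v -1.296 2.555 -1.465
v -1.096 2.764 -0.905
v -0.689 2.704 -1.383
v -0.956 4.406 -0.994
v -0.549 4.346 -1.472
v -0.435 3.54 -0.858
v -1.871 2.794 -1.568
v -1.464 2.734 -2.046
v -1.731 4.436 -1.657
v -1.324 4.376 -2.135
v -1.985 3.6 -2.182
v -0.874 4.007 -2.378
v -0.961 2.993 -2.323
v -1.535 3.232 -2.426
v -1.482 3.859 -2.46
v -0.395 3.989 -1.969
v -0.482 2.974 -1.914
v -0.281 3.183 -1.354
v -0.228 3.81 -1.388
v -0.553 3.472 -2.294
v -1.938 4.166 -1.126
v -2.025 3.151 -1.071
v -2.192 3.33 -1.652
v -2.139 3.957 -1.686
v -1.459 4.147 -0.717
v -1.546 3.133 -0.662
v -0.938 3.281 -0.58
v -0.885 3.908 -0.614
v -1.867 3.668 -0.746
v 2.354 -4.463 -3.207
v 2.693 -3.413 -1.515
v 1.232 -3.845 -3.365
v 1.572 -2.796 -1.672
v 3.088 -3.344 -4.048
v 3.428 -2.295 -2.355
v 1.967 -2.727 -4.205
v 2.306 -1.677 -2.513
v -1.202 1.974 -4.728
v -0.377 1.471 -4.246
v -1.693 0.902 -2.59
v -2.518 1.406 -3.072
v -0.345 1.886 -4.077
v -1.66 1.317 -2.421
v -0.461 2.316 -4.021
v -1.776 1.748 -2.365
v -0.704 2.687 -4.088
v -2.02 2.119 -2.432
v -1.034 2.935 -4.265
v -2.35 2.367 -2.609
v -1.393 3.017 -4.522
v -2.709 2.448 -2.866
v -1.719 2.918 -4.815
v -3.035 2.35 -3.159
v -1.956 2.657 -5.092
v -3.271 2.088 -3.436
v -2.062 2.277 -5.307
v -3.378 1.708 -3.651
v -2.02 1.845 -5.422
v -3.335 1.276 -3.766
v -1.836 1.435 -5.417
v -3.151 0.866 -3.761
v -1.542 1.119 -5.292
v -2.858 0.55 -3.636
v -1.19 0.95 -5.07
v -2.506 0.381 -3.414
v -0.84 0.959 -4.789
v -2.156 0.39 -3.133
v -0.553 1.143 -4.497
v -1.868 0.574 -2.841
f 2 4 1
f 5 2 1
f 1 4 3
f 3 5 1
f 2 8 4
f 6 2 5
f 6 8 2
f 4 8 3
f 7 5 3
f 3 8 7
f 7 6 5
f 8 6 7
f 10 9 12
f 10 12 11
f 12 9 13
f 12 13 11
f 13 9 14
f 13 14 11
f 14 9 15
f 14 15 11
f 15 9 16
f 15 16 11
f 16 9 17
f 16 17 11
f 17 9 18
f 17 18 11
f 18 9 19
f 18 19 11
f 19 9 20
f 19 20 11
f 20 9 21
f 20 21 11
f 21 9 22
f 21 22 11
f 22 9 23
f 22 23 11
f 23 9 24
f 23 24 11
f 24 9 10
f 24 10 11
f 25 62 41
f 62 36 65
f 41 65 30
f 62 65 41
f 25 41 37
f 41 30 42
f 37 42 26
f 41 42 37
f 25 37 46
f 37 26 47
f 46 47 32
f 37 47 46
f 25 46 58
f 46 32 61
f 58 61 35
f 46 61 58
f 25 58 62
f 58 35 66
f 62 66 36
f 58 66 62
f 26 42 53
f 42 30 56
f 53 56 34
f 42 56 53
f 30 65 43
f 65 36 64
f 43 64 29
f 65 64 43
f 36 66 63
f 66 35 59
f 63 59 27
f 66 59 63
f 35 61 60
f 61 32 48
f 60 48 31
f 61 48 60
f 32 47 52
f 47 26 49
f 52 49 33
f 47 49 52
f 28 54 40
f 54 34 55
f 40 55 29
f 54 55 40
f 28 40 38
f 40 29 39
f 38 39 27
f 40 39 38
f 28 38 45
f 38 27 44
f 45 44 31
f 38 44 45
f 28 45 50
f 45 31 51
f 50 51 33
f 45 51 50
f 28 50 54
f 50 33 57
f 54 57 34
f 50 57 54
f 29 55 43
f 55 34 56
f 43 56 30
f 55 56 43
f 27 39 63
f 39 29 64
f 63 64 36
f 39 64 63
f 31 44 60
f 44 27 59
f 60 59 35
f 44 59 60
f 33 51 52
f 51 31 48
f 52 48 32
f 51 48 52
f 34 57 53
f 57 33 49
f 53 49 26
f 57 49 53
f 68 70 67
f 71 68 67
f 67 70 69
f 69 71 67
f 68 74 70
f 72 68 71
f 72 74 68
f 70 74 69
f 73 71 69
f 69 74 73
f 73 72 71
f 74 72 73
f 76 75 79
f 76 79 77
f 77 79 80
f 77 80 78
f 79 75 81
f 79 81 80
f 80 81 82
f 80 82 78
f 81 75 83
f 81 83 82
f 82 83 84
f 82 84 78
f 83 75 85
f 83 85 84
f 84 85 86
f 84 86 78
f 85 75 87
f 85 87 86
f 86 87 88
f 86 88 78
f 87 75 89
f 87 89 88
f 88 89 90
f 88 90 78
f 89 75 91
f 89 91 90
f 90 91 92
f 90 92 78
f 91 75 93
f 91 93 92
f 92 93 94
f 92 94 78
f 93 75 95
f 93 95 94
f 94 95 96
f 94 96 78
f 95 75 97
f 95 97 96
f 96 97 98
f 96 98 78
f 97 75 99
f 97 99 98
f 98 99 100
f 98 100 78
f 99 75 101
f 99 101 100
f 100 101 102
f 100 102 78
f 101 75 103
f 101 103 102
f 102 103 104
f 102 104 78
f 103 75 105
f 103 105 104
f 104 105 106
f 104 106 78
f 105 75 76
f 105 76 106
f 106 76 77
f 106 77 78



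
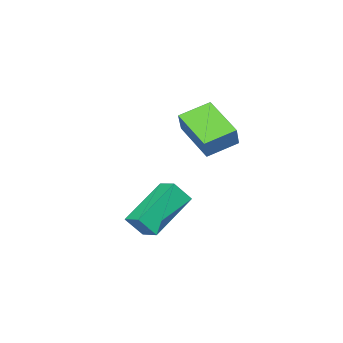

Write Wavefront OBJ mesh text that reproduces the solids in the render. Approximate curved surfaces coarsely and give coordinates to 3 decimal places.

v -1.423 -3.75 1.136
v -2.602 -3.269 1.612
v -1.101 -2.125 0.291
v -2.28 -1.643 0.767
v -0.9 -3.377 2.053
v -2.079 -2.895 2.529
v -0.578 -1.751 1.208
v -1.757 -1.27 1.684
v 2.731 -1.488 -2.079
v 0.897 -1.6 -0.981
v 2.871 -0.658 -1.761
v 1.037 -0.769 -0.663
v 3.223 -1.871 -1.297
v 1.389 -1.982 -0.199
v 3.363 -1.04 -0.979
v 1.529 -1.152 0.119
f 2 4 1
f 5 2 1
f 1 4 3
f 3 5 1
f 2 8 4
f 6 2 5
f 6 8 2
f 4 8 3
f 7 5 3
f 3 8 7
f 7 6 5
f 8 6 7
f 10 12 9
f 13 10 9
f 9 12 11
f 11 13 9
f 10 16 12
f 14 10 13
f 14 16 10
f 12 16 11
f 15 13 11
f 11 16 15
f 15 14 13
f 16 14 15



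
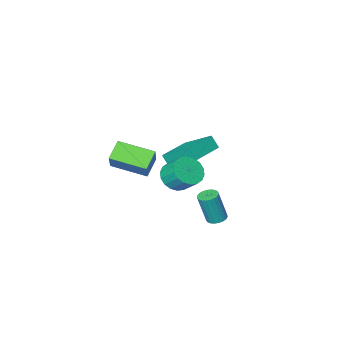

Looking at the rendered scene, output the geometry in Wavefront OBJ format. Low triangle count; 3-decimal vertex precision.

v -1.381 0.847 -1.467
v -0.505 0.919 -1.273
v -0.763 1.765 -0.419
v -1.639 1.693 -0.613
v -0.555 1.193 -1.561
v -0.814 2.04 -0.707
v -0.769 1.399 -1.829
v -1.028 2.246 -0.975
v -1.105 1.495 -2.026
v -1.363 2.342 -1.173
v -1.494 1.463 -2.113
v -1.753 2.31 -1.259
v -1.862 1.309 -2.071
v -2.12 2.156 -1.217
v -2.134 1.063 -1.91
v -2.392 1.91 -1.056
v -2.257 0.775 -1.661
v -2.515 1.621 -0.807
v -2.206 0.5 -1.373
v -2.465 1.347 -0.519
v -1.992 0.294 -1.105
v -2.251 1.141 -0.251
v -1.657 0.198 -0.907
v -1.915 1.045 -0.054
v -1.267 0.23 -0.821
v -1.526 1.077 0.033
v -0.9 0.384 -0.863
v -1.158 1.231 -0.009
v -0.628 0.63 -1.024
v -0.886 1.477 -0.17
v -1.749 -2.686 -3.585
v -2.58 -3.249 -2.857
v -1.265 -1.902 -2.427
v -2.096 -2.465 -1.698
v -0.384 -4.155 -3.162
v -1.215 -4.718 -2.433
v 0.1 -3.371 -2.003
v -0.731 -3.934 -1.275
v -3.647 -2.14 -1.361
v -4.316 -0.63 -0.215
v -3.821 -1.699 -2.043
v -4.489 -0.189 -0.897
v -1.891 -1.391 -1.323
v -2.559 0.119 -0.177
v -2.064 -0.95 -2.005
v -2.733 0.56 -0.859
v -2.377 3.147 -3.475
v -1.891 3.362 -3.569
v -1.477 3.169 -1.88
v -1.963 2.953 -1.785
v -2.013 3.543 -3.518
v -1.599 3.35 -1.829
v -2.199 3.656 -3.46
v -1.784 3.463 -1.771
v -2.415 3.681 -3.404
v -2.001 3.488 -1.715
v -2.624 3.613 -3.361
v -2.21 3.42 -1.671
v -2.791 3.465 -3.337
v -2.377 3.272 -1.648
v -2.886 3.261 -3.337
v -2.472 3.068 -1.647
v -2.894 3.038 -3.36
v -2.479 2.845 -1.671
v -2.811 2.834 -3.404
v -2.397 2.641 -1.715
v -2.654 2.683 -3.46
v -2.24 2.49 -1.77
v -2.449 2.613 -3.518
v -2.035 2.42 -1.829
v -2.232 2.635 -3.569
v -1.817 2.442 -1.879
v -2.039 2.746 -3.603
v -1.625 2.552 -1.914
v -1.905 2.925 -3.616
v -1.491 2.732 -1.926
v -1.853 3.143 -3.604
v -1.439 2.95 -1.914
f 2 1 5
f 2 5 3
f 3 5 6
f 3 6 4
f 5 1 7
f 5 7 6
f 6 7 8
f 6 8 4
f 7 1 9
f 7 9 8
f 8 9 10
f 8 10 4
f 9 1 11
f 9 11 10
f 10 11 12
f 10 12 4
f 11 1 13
f 11 13 12
f 12 13 14
f 12 14 4
f 13 1 15
f 13 15 14
f 14 15 16
f 14 16 4
f 15 1 17
f 15 17 16
f 16 17 18
f 16 18 4
f 17 1 19
f 17 19 18
f 18 19 20
f 18 20 4
f 19 1 21
f 19 21 20
f 20 21 22
f 20 22 4
f 21 1 23
f 21 23 22
f 22 23 24
f 22 24 4
f 23 1 25
f 23 25 24
f 24 25 26
f 24 26 4
f 25 1 27
f 25 27 26
f 26 27 28
f 26 28 4
f 27 1 29
f 27 29 28
f 28 29 30
f 28 30 4
f 29 1 2
f 29 2 30
f 30 2 3
f 30 3 4
f 32 34 31
f 35 32 31
f 31 34 33
f 33 35 31
f 32 38 34
f 36 32 35
f 36 38 32
f 34 38 33
f 37 35 33
f 33 38 37
f 37 36 35
f 38 36 37
f 40 42 39
f 43 40 39
f 39 42 41
f 41 43 39
f 40 46 42
f 44 40 43
f 44 46 40
f 42 46 41
f 45 43 41
f 41 46 45
f 45 44 43
f 46 44 45
f 48 47 51
f 48 51 49
f 49 51 52
f 49 52 50
f 51 47 53
f 51 53 52
f 52 53 54
f 52 54 50
f 53 47 55
f 53 55 54
f 54 55 56
f 54 56 50
f 55 47 57
f 55 57 56
f 56 57 58
f 56 58 50
f 57 47 59
f 57 59 58
f 58 59 60
f 58 60 50
f 59 47 61
f 59 61 60
f 60 61 62
f 60 62 50
f 61 47 63
f 61 63 62
f 62 63 64
f 62 64 50
f 63 47 65
f 63 65 64
f 64 65 66
f 64 66 50
f 65 47 67
f 65 67 66
f 66 67 68
f 66 68 50
f 67 47 69
f 67 69 68
f 68 69 70
f 68 70 50
f 69 47 71
f 69 71 70
f 70 71 72
f 70 72 50
f 71 47 73
f 71 73 72
f 72 73 74
f 72 74 50
f 73 47 75
f 73 75 74
f 74 75 76
f 74 76 50
f 75 47 77
f 75 77 76
f 76 77 78
f 76 78 50
f 77 47 48
f 77 48 78
f 78 48 49
f 78 49 50



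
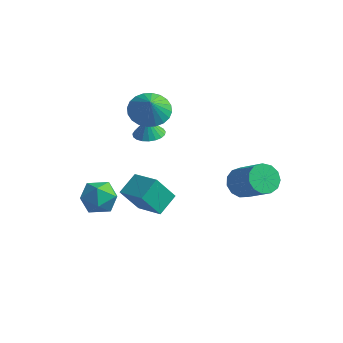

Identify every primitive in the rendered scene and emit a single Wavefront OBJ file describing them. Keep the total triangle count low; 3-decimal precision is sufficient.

v -3.074 1.596 -0.978
v -2.313 1.865 -0.907
v -3.146 1.524 0.078
v -2.49 2.152 -0.899
v -2.768 2.343 -0.905
v -3.098 2.404 -0.924
v -3.425 2.326 -0.951
v -3.691 2.122 -0.983
v -3.85 1.826 -1.015
v -3.875 1.492 -1.039
v -3.761 1.175 -1.053
v -3.529 0.931 -1.054
v -3.218 0.802 -1.042
v -2.882 0.81 -1.019
v -2.58 0.955 -0.988
v -2.362 1.21 -0.956
v -2.268 1.532 -0.927
v -2.582 -1.343 -3.363
v -2.553 -0.197 -2.708
v -2.068 -0.565 -4.748
v -2.039 0.581 -4.094
v -1.041 -1.621 -2.946
v -1.012 -0.475 -2.292
v -0.527 -0.843 -4.332
v -0.498 0.303 -3.677
v -2.343 0.712 1.478
v -1.361 0.971 1.143
v -1.857 0.168 2.482
v -1.459 1.306 1.372
v -1.693 1.55 1.617
v -2.025 1.667 1.841
v -2.406 1.638 2.01
v -2.777 1.468 2.098
v -3.082 1.183 2.092
v -3.275 0.827 1.992
v -3.325 0.452 1.814
v -3.227 0.118 1.585
v -2.993 -0.127 1.34
v -2.661 -0.243 1.115
v -2.28 -0.215 0.946
v -1.909 -0.045 0.859
v -1.604 0.24 0.865
v -1.411 0.597 0.965
v 1.578 2.867 -3.294
v 2.138 3.18 -3.911
v 3.702 2.766 -2.703
v 3.142 2.453 -2.086
v 2.016 3.57 -3.62
v 3.58 3.156 -2.411
v 1.755 3.737 -3.226
v 3.319 3.322 -2.017
v 1.438 3.627 -2.853
v 3.002 3.213 -1.644
v 1.165 3.277 -2.62
v 2.73 2.862 -1.411
v 1.024 2.796 -2.602
v 2.588 2.381 -1.393
v 1.058 2.338 -2.803
v 2.622 1.923 -1.594
v 1.257 2.048 -3.16
v 2.821 1.633 -1.952
v 1.558 2.018 -3.56
v 3.123 1.604 -2.352
v 1.866 2.258 -3.876
v 3.43 1.843 -2.667
v 2.082 2.691 -4.007
v 3.646 2.277 -2.798
v -1.855 -2.417 -2.698
v -1.372 -3.101 -2.097
v -3.168 -3.439 -2.803
v -2.685 -4.123 -2.202
v -3.009 -3.227 -1.808
v -2.197 -2.596 -1.742
v -2.343 -3.944 -3.158
v -1.531 -3.313 -3.092
v -1.673 -4.044 -2.381
v -2.085 -3.601 -1.546
v -2.455 -2.939 -3.354
v -2.867 -2.496 -2.519
f 2 1 4
f 2 4 3
f 4 1 5
f 4 5 3
f 5 1 6
f 5 6 3
f 6 1 7
f 6 7 3
f 7 1 8
f 7 8 3
f 8 1 9
f 8 9 3
f 9 1 10
f 9 10 3
f 10 1 11
f 10 11 3
f 11 1 12
f 11 12 3
f 12 1 13
f 12 13 3
f 13 1 14
f 13 14 3
f 14 1 15
f 14 15 3
f 15 1 16
f 15 16 3
f 16 1 17
f 16 17 3
f 17 1 2
f 17 2 3
f 19 21 18
f 22 19 18
f 18 21 20
f 20 22 18
f 19 25 21
f 23 19 22
f 23 25 19
f 21 25 20
f 24 22 20
f 20 25 24
f 24 23 22
f 25 23 24
f 27 26 29
f 27 29 28
f 29 26 30
f 29 30 28
f 30 26 31
f 30 31 28
f 31 26 32
f 31 32 28
f 32 26 33
f 32 33 28
f 33 26 34
f 33 34 28
f 34 26 35
f 34 35 28
f 35 26 36
f 35 36 28
f 36 26 37
f 36 37 28
f 37 26 38
f 37 38 28
f 38 26 39
f 38 39 28
f 39 26 40
f 39 40 28
f 40 26 41
f 40 41 28
f 41 26 42
f 41 42 28
f 42 26 43
f 42 43 28
f 43 26 27
f 43 27 28
f 45 44 48
f 45 48 46
f 46 48 49
f 46 49 47
f 48 44 50
f 48 50 49
f 49 50 51
f 49 51 47
f 50 44 52
f 50 52 51
f 51 52 53
f 51 53 47
f 52 44 54
f 52 54 53
f 53 54 55
f 53 55 47
f 54 44 56
f 54 56 55
f 55 56 57
f 55 57 47
f 56 44 58
f 56 58 57
f 57 58 59
f 57 59 47
f 58 44 60
f 58 60 59
f 59 60 61
f 59 61 47
f 60 44 62
f 60 62 61
f 61 62 63
f 61 63 47
f 62 44 64
f 62 64 63
f 63 64 65
f 63 65 47
f 64 44 66
f 64 66 65
f 65 66 67
f 65 67 47
f 66 44 45
f 66 45 67
f 67 45 46
f 67 46 47
f 68 79 73
f 68 73 69
f 68 69 75
f 68 75 78
f 68 78 79
f 69 73 77
f 73 79 72
f 79 78 70
f 78 75 74
f 75 69 76
f 71 77 72
f 71 72 70
f 71 70 74
f 71 74 76
f 71 76 77
f 72 77 73
f 70 72 79
f 74 70 78
f 76 74 75
f 77 76 69



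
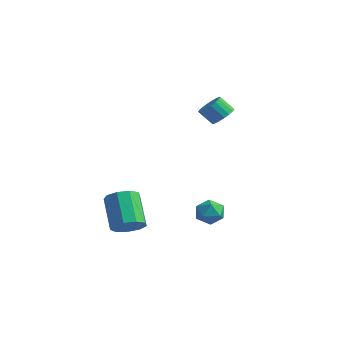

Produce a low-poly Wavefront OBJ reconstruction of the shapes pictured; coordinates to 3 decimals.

v 1.381 2.338 3.511
v 2.059 2.177 3.861
v 1.517 1.68 4.68
v 0.839 1.842 4.329
v 1.975 2.486 3.994
v 1.433 1.99 4.812
v 1.774 2.767 4.03
v 1.232 2.27 4.849
v 1.495 2.962 3.964
v 0.953 2.466 4.783
v 1.193 3.034 3.808
v 0.651 2.538 4.627
v 0.929 2.968 3.593
v 0.387 2.472 4.412
v 0.754 2.777 3.362
v 0.212 2.281 4.181
v 0.703 2.5 3.16
v 0.161 2.003 3.979
v 0.787 2.19 3.028
v 0.245 1.694 3.846
v 0.988 1.91 2.991
v 0.446 1.413 3.81
v 1.267 1.714 3.057
v 0.725 1.218 3.876
v 1.569 1.642 3.213
v 1.027 1.146 4.032
v 1.833 1.708 3.428
v 1.291 1.212 4.247
v 2.008 1.899 3.659
v 1.466 1.403 4.478
v 2 0.245 -2.446
v 2.481 0.474 -1.741
v 3.199 -0.014 -3.179
v 3.68 0.215 -2.474
v 3.203 -0.528 -2.461
v 2.462 -0.368 -2.008
v 3.218 0.828 -2.912
v 2.477 0.988 -2.459
v 3.234 0.834 -2.029
v 3.224 -0.004 -1.75
v 2.456 0.464 -3.17
v 2.446 -0.374 -2.891
v 0.934 -3.577 -3.159
v 1.665 -3.645 -2.541
v 0.338 -3.052 -0.903
v -0.394 -2.983 -1.521
v 1.635 -3.036 -2.786
v 0.307 -2.443 -1.149
v 1.276 -2.681 -3.206
v -0.052 -2.088 -1.568
v 0.757 -2.744 -3.604
v -0.57 -2.151 -1.966
v 0.321 -3.197 -3.793
v -1.007 -2.604 -2.155
v 0.171 -3.828 -3.686
v -1.156 -3.235 -2.048
v 0.379 -4.341 -3.332
v -0.949 -3.747 -1.694
v 0.846 -4.496 -2.897
v -0.482 -3.903 -1.259
v 1.354 -4.221 -2.585
v 0.026 -3.628 -0.947
f 2 1 5
f 2 5 3
f 3 5 6
f 3 6 4
f 5 1 7
f 5 7 6
f 6 7 8
f 6 8 4
f 7 1 9
f 7 9 8
f 8 9 10
f 8 10 4
f 9 1 11
f 9 11 10
f 10 11 12
f 10 12 4
f 11 1 13
f 11 13 12
f 12 13 14
f 12 14 4
f 13 1 15
f 13 15 14
f 14 15 16
f 14 16 4
f 15 1 17
f 15 17 16
f 16 17 18
f 16 18 4
f 17 1 19
f 17 19 18
f 18 19 20
f 18 20 4
f 19 1 21
f 19 21 20
f 20 21 22
f 20 22 4
f 21 1 23
f 21 23 22
f 22 23 24
f 22 24 4
f 23 1 25
f 23 25 24
f 24 25 26
f 24 26 4
f 25 1 27
f 25 27 26
f 26 27 28
f 26 28 4
f 27 1 29
f 27 29 28
f 28 29 30
f 28 30 4
f 29 1 2
f 29 2 30
f 30 2 3
f 30 3 4
f 31 42 36
f 31 36 32
f 31 32 38
f 31 38 41
f 31 41 42
f 32 36 40
f 36 42 35
f 42 41 33
f 41 38 37
f 38 32 39
f 34 40 35
f 34 35 33
f 34 33 37
f 34 37 39
f 34 39 40
f 35 40 36
f 33 35 42
f 37 33 41
f 39 37 38
f 40 39 32
f 44 43 47
f 44 47 45
f 45 47 48
f 45 48 46
f 47 43 49
f 47 49 48
f 48 49 50
f 48 50 46
f 49 43 51
f 49 51 50
f 50 51 52
f 50 52 46
f 51 43 53
f 51 53 52
f 52 53 54
f 52 54 46
f 53 43 55
f 53 55 54
f 54 55 56
f 54 56 46
f 55 43 57
f 55 57 56
f 56 57 58
f 56 58 46
f 57 43 59
f 57 59 58
f 58 59 60
f 58 60 46
f 59 43 61
f 59 61 60
f 60 61 62
f 60 62 46
f 61 43 44
f 61 44 62
f 62 44 45
f 62 45 46



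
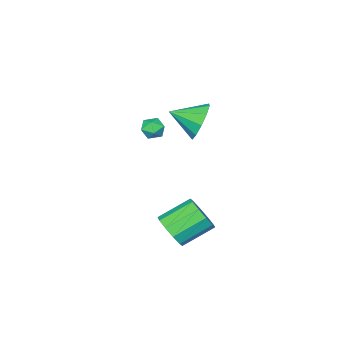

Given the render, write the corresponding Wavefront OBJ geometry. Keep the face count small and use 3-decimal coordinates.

v 0.455 2.366 -1.641
v 0.962 3.084 -1.37
v -0.387 3.711 -0.507
v -0.895 2.994 -0.779
v 0.712 3.222 -1.861
v -0.637 3.849 -0.998
v 0.364 3.033 -2.269
v -0.986 3.661 -1.406
v 0.05 2.589 -2.437
v -1.299 3.217 -1.574
v -0.109 2.061 -2.301
v -1.458 2.688 -1.438
v -0.053 1.649 -1.913
v -1.402 2.276 -1.05
v 0.197 1.511 -1.422
v -1.152 2.138 -0.559
v 0.546 1.699 -1.014
v -0.804 2.327 -0.151
v 0.859 2.143 -0.846
v -0.49 2.771 0.017
v 1.018 2.672 -0.982
v -0.331 3.299 -0.119
v -4.266 -2.917 0.593
v -3.889 -2.534 0.98
v -3.431 -3.566 0.42
v -3.054 -3.183 0.807
v -3.542 -3.544 1.073
v -4.058 -3.143 1.18
v -3.262 -2.957 0.22
v -3.778 -2.556 0.327
v -3.268 -2.559 0.75
v -3.441 -2.922 1.277
v -3.879 -3.178 0.123
v -4.052 -3.541 0.65
v -4.256 -0.544 1.995
v -3.53 -0.338 1.208
v -3.344 -1.656 2.545
v -3.379 0.049 1.738
v -3.562 0.21 2.366
v -4.011 0.082 2.852
v -4.553 -0.285 3.011
v -4.982 -0.751 2.781
v -5.134 -1.138 2.251
v -4.95 -1.298 1.623
v -4.502 -1.171 1.137
v -3.959 -0.804 0.979
f 2 1 5
f 2 5 3
f 3 5 6
f 3 6 4
f 5 1 7
f 5 7 6
f 6 7 8
f 6 8 4
f 7 1 9
f 7 9 8
f 8 9 10
f 8 10 4
f 9 1 11
f 9 11 10
f 10 11 12
f 10 12 4
f 11 1 13
f 11 13 12
f 12 13 14
f 12 14 4
f 13 1 15
f 13 15 14
f 14 15 16
f 14 16 4
f 15 1 17
f 15 17 16
f 16 17 18
f 16 18 4
f 17 1 19
f 17 19 18
f 18 19 20
f 18 20 4
f 19 1 21
f 19 21 20
f 20 21 22
f 20 22 4
f 21 1 2
f 21 2 22
f 22 2 3
f 22 3 4
f 23 34 28
f 23 28 24
f 23 24 30
f 23 30 33
f 23 33 34
f 24 28 32
f 28 34 27
f 34 33 25
f 33 30 29
f 30 24 31
f 26 32 27
f 26 27 25
f 26 25 29
f 26 29 31
f 26 31 32
f 27 32 28
f 25 27 34
f 29 25 33
f 31 29 30
f 32 31 24
f 36 35 38
f 36 38 37
f 38 35 39
f 38 39 37
f 39 35 40
f 39 40 37
f 40 35 41
f 40 41 37
f 41 35 42
f 41 42 37
f 42 35 43
f 42 43 37
f 43 35 44
f 43 44 37
f 44 35 45
f 44 45 37
f 45 35 46
f 45 46 37
f 46 35 36
f 46 36 37



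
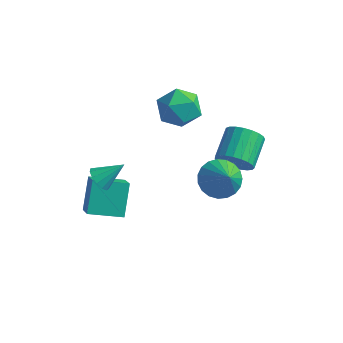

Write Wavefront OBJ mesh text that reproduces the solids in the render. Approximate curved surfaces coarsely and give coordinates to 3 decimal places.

v -3.096 1.083 2.734
v -2.217 1.897 2.77
v -2.383 0.243 4.33
v -1.504 1.057 4.366
v -2.634 1.385 4.593
v -3.075 1.904 3.607
v -1.525 0.236 3.493
v -1.966 0.755 2.507
v -1.246 1.374 3.239
v -1.931 2.084 3.919
v -2.669 0.056 3.181
v -3.354 0.766 3.861
v -3.336 -5.383 0.401
v -3.732 -4.259 1.789
v -4.134 -4.556 -0.498
v -4.531 -3.431 0.89
v -1.929 -4.429 0.03
v -2.326 -3.304 1.418
v -2.728 -3.601 -0.869
v -3.124 -2.477 0.519
v -3.273 -4.389 2.236
v -2.801 -4.344 1.722
v -2.427 -3.571 3.084
v -3.047 -4.04 1.673
v -3.364 -3.846 1.804
v -3.653 -3.824 2.072
v -3.821 -3.982 2.392
v -3.815 -4.269 2.662
v -3.637 -4.594 2.798
v -3.344 -4.854 2.755
v -3.027 -4.966 2.547
v -2.789 -4.895 2.241
v -2.705 -4.663 1.933
v 1.114 0.383 1.588
v 1.565 0.825 0.852
v 1.257 2.379 1.595
v 0.806 1.937 2.332
v 1.184 0.812 0.721
v 0.875 2.366 1.464
v 0.791 0.724 0.74
v 0.482 2.278 1.483
v 0.453 0.578 0.906
v 0.145 2.132 1.649
v 0.23 0.398 1.189
v -0.078 1.952 1.933
v 0.16 0.216 1.542
v -0.149 1.769 2.285
v 0.255 0.062 1.903
v -0.054 1.616 2.646
v 0.498 -0.036 2.209
v 0.189 1.518 2.952
v 0.848 -0.062 2.408
v 0.539 1.492 3.151
v 1.244 -0.011 2.465
v 0.935 1.543 3.209
v 1.618 0.109 2.371
v 1.309 1.663 3.114
v 1.904 0.276 2.141
v 1.595 1.829 2.884
v 2.054 0.461 1.816
v 1.745 2.015 2.559
v 2.042 0.633 1.451
v 1.733 2.187 2.194
v 1.869 0.762 1.11
v 1.56 2.316 1.854
v 1.772 -2.15 2.978
v 2.666 -1.811 2.542
v 2.688 -2.91 4.262
v 2.564 -1.481 2.81
v 2.326 -1.267 3.107
v 1.992 -1.206 3.381
v 1.62 -1.307 3.586
v 1.274 -1.555 3.685
v 1.015 -1.906 3.663
v 0.887 -2.298 3.522
v 0.911 -2.665 3.287
v 1.085 -2.943 2.999
v 1.378 -3.084 2.707
v 1.738 -3.064 2.462
v 2.105 -2.885 2.306
v 2.414 -2.579 2.267
v 2.613 -2.199 2.35
f 1 12 6
f 1 6 2
f 1 2 8
f 1 8 11
f 1 11 12
f 2 6 10
f 6 12 5
f 12 11 3
f 11 8 7
f 8 2 9
f 4 10 5
f 4 5 3
f 4 3 7
f 4 7 9
f 4 9 10
f 5 10 6
f 3 5 12
f 7 3 11
f 9 7 8
f 10 9 2
f 14 16 13
f 17 14 13
f 13 16 15
f 15 17 13
f 14 20 16
f 18 14 17
f 18 20 14
f 16 20 15
f 19 17 15
f 15 20 19
f 19 18 17
f 20 18 19
f 22 21 24
f 22 24 23
f 24 21 25
f 24 25 23
f 25 21 26
f 25 26 23
f 26 21 27
f 26 27 23
f 27 21 28
f 27 28 23
f 28 21 29
f 28 29 23
f 29 21 30
f 29 30 23
f 30 21 31
f 30 31 23
f 31 21 32
f 31 32 23
f 32 21 33
f 32 33 23
f 33 21 22
f 33 22 23
f 35 34 38
f 35 38 36
f 36 38 39
f 36 39 37
f 38 34 40
f 38 40 39
f 39 40 41
f 39 41 37
f 40 34 42
f 40 42 41
f 41 42 43
f 41 43 37
f 42 34 44
f 42 44 43
f 43 44 45
f 43 45 37
f 44 34 46
f 44 46 45
f 45 46 47
f 45 47 37
f 46 34 48
f 46 48 47
f 47 48 49
f 47 49 37
f 48 34 50
f 48 50 49
f 49 50 51
f 49 51 37
f 50 34 52
f 50 52 51
f 51 52 53
f 51 53 37
f 52 34 54
f 52 54 53
f 53 54 55
f 53 55 37
f 54 34 56
f 54 56 55
f 55 56 57
f 55 57 37
f 56 34 58
f 56 58 57
f 57 58 59
f 57 59 37
f 58 34 60
f 58 60 59
f 59 60 61
f 59 61 37
f 60 34 62
f 60 62 61
f 61 62 63
f 61 63 37
f 62 34 64
f 62 64 63
f 63 64 65
f 63 65 37
f 64 34 35
f 64 35 65
f 65 35 36
f 65 36 37
f 67 66 69
f 67 69 68
f 69 66 70
f 69 70 68
f 70 66 71
f 70 71 68
f 71 66 72
f 71 72 68
f 72 66 73
f 72 73 68
f 73 66 74
f 73 74 68
f 74 66 75
f 74 75 68
f 75 66 76
f 75 76 68
f 76 66 77
f 76 77 68
f 77 66 78
f 77 78 68
f 78 66 79
f 78 79 68
f 79 66 80
f 79 80 68
f 80 66 81
f 80 81 68
f 81 66 82
f 81 82 68
f 82 66 67
f 82 67 68



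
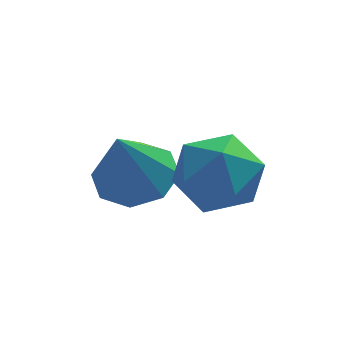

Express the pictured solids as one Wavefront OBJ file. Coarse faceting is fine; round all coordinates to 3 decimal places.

v 2.977 -1.439 1.241
v 3.557 -2.347 0.821
v 1.583 -1.773 0.039
v 2.163 -2.681 -0.381
v 1.728 -2.719 0.69
v 2.59 -2.512 1.433
v 2.55 -1.608 -0.573
v 3.412 -1.401 0.17
v 3.294 -2.451 -0.3
v 2.785 -3.138 0.48
v 2.355 -0.982 0.38
v 1.846 -1.669 1.16
v 0.914 -0.321 -0.755
v 1.46 -1.195 -0.956
v 0.446 -1.019 1.015
v 1.909 -0.624 -0.612
v 1.775 0.125 -0.352
v 1.136 0.612 -0.328
v 0.367 0.553 -0.555
v -0.081 -0.018 -0.899
v 0.053 -0.767 -1.159
v 0.692 -1.254 -1.182
f 1 12 6
f 1 6 2
f 1 2 8
f 1 8 11
f 1 11 12
f 2 6 10
f 6 12 5
f 12 11 3
f 11 8 7
f 8 2 9
f 4 10 5
f 4 5 3
f 4 3 7
f 4 7 9
f 4 9 10
f 5 10 6
f 3 5 12
f 7 3 11
f 9 7 8
f 10 9 2
f 14 13 16
f 14 16 15
f 16 13 17
f 16 17 15
f 17 13 18
f 17 18 15
f 18 13 19
f 18 19 15
f 19 13 20
f 19 20 15
f 20 13 21
f 20 21 15
f 21 13 22
f 21 22 15
f 22 13 14
f 22 14 15



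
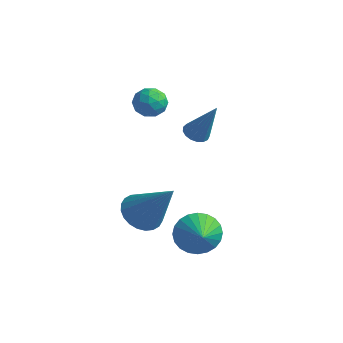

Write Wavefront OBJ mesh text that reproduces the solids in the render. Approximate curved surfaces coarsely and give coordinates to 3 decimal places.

v -0.353 1.641 -2.323
v 0.009 1.271 -2.476
v 0.493 1.799 -0.697
v 0.114 1.494 -2.552
v 0.112 1.752 -2.575
v 0.003 1.984 -2.541
v -0.187 2.137 -2.457
v -0.415 2.177 -2.343
v -0.629 2.094 -2.224
v -0.78 1.908 -2.127
v -0.832 1.66 -2.076
v -0.775 1.408 -2.081
v -0.621 1.209 -2.142
v -0.406 1.11 -2.244
v -0.178 1.132 -2.365
v -1.104 0.834 -0.79
v -0.892 0.538 -0.2
v -1.988 0.142 -0.82
v -1.776 -0.154 -0.23
v -2.014 0.497 -0.224
v -1.468 0.925 -0.206
v -1.412 -0.245 -0.814
v -0.866 0.183 -0.796
v -1.082 -0.129 -0.215
v -1.454 0.329 0.15
v -1.426 0.351 -1.17
v -1.798 0.809 -0.805
v -0.921 0.747 -0.493
v -1.959 -0.067 -0.527
v -2.099 0.316 -0.524
v -1.974 0.142 -0.177
v -1.259 0.975 -0.496
v -1.134 0.8 -0.149
v -1.793 0.777 -0.163
v -1.746 -0.12 -0.871
v -1.621 -0.295 -0.524
v -0.906 0.538 -0.843
v -0.781 0.364 -0.496
v -1.087 -0.097 -0.857
v -0.907 0.18 -0.154
v -1.427 -0.227 -0.172
v -1.214 -0.28 -0.515
v -0.892 -0.029 -0.504
v -1.126 0.45 0.06
v -1.645 0.043 0.043
v -1.785 0.426 0.046
v -1.464 0.678 0.057
v -1.238 0.058 0.051
v -1.235 0.637 -1.063
v -1.754 0.23 -1.08
v -1.416 0.002 -1.077
v -1.095 0.254 -1.066
v -1.453 0.907 -0.848
v -1.973 0.5 -0.866
v -1.988 0.709 -0.516
v -1.666 0.96 -0.505
v -1.642 0.622 -1.071
v 2.924 -2.113 -4.159
v 3.402 -2.148 -4.896
v 3.676 -2.727 -3.641
v 3.53 -1.866 -4.747
v 3.565 -1.622 -4.508
v 3.502 -1.453 -4.216
v 3.352 -1.384 -3.916
v 3.136 -1.426 -3.652
v 2.888 -1.573 -3.465
v 2.645 -1.802 -3.384
v 2.445 -2.078 -3.421
v 2.318 -2.36 -3.57
v 2.283 -2.604 -3.809
v 2.345 -2.774 -4.101
v 2.496 -2.843 -4.402
v 2.712 -2.801 -4.665
v 2.96 -2.654 -4.852
v 3.202 -2.425 -4.933
v 1.073 -2.925 -3.497
v 1.479 -3.626 -3.754
v 2.407 -2.775 -1.803
v 1.652 -3.39 -3.911
v 1.736 -3.083 -4.004
v 1.72 -2.752 -4.021
v 1.605 -2.448 -3.957
v 1.409 -2.216 -3.824
v 1.162 -2.092 -3.64
v 0.902 -2.094 -3.435
v 0.668 -2.224 -3.239
v 0.495 -2.46 -3.082
v 0.411 -2.766 -2.989
v 0.427 -3.097 -2.972
v 0.542 -3.402 -3.036
v 0.738 -3.634 -3.169
v 0.985 -3.758 -3.353
v 1.245 -3.755 -3.558
f 2 1 4
f 2 4 3
f 4 1 5
f 4 5 3
f 5 1 6
f 5 6 3
f 6 1 7
f 6 7 3
f 7 1 8
f 7 8 3
f 8 1 9
f 8 9 3
f 9 1 10
f 9 10 3
f 10 1 11
f 10 11 3
f 11 1 12
f 11 12 3
f 12 1 13
f 12 13 3
f 13 1 14
f 13 14 3
f 14 1 15
f 14 15 3
f 15 1 2
f 15 2 3
f 16 53 32
f 53 27 56
f 32 56 21
f 53 56 32
f 16 32 28
f 32 21 33
f 28 33 17
f 32 33 28
f 16 28 37
f 28 17 38
f 37 38 23
f 28 38 37
f 16 37 49
f 37 23 52
f 49 52 26
f 37 52 49
f 16 49 53
f 49 26 57
f 53 57 27
f 49 57 53
f 17 33 44
f 33 21 47
f 44 47 25
f 33 47 44
f 21 56 34
f 56 27 55
f 34 55 20
f 56 55 34
f 27 57 54
f 57 26 50
f 54 50 18
f 57 50 54
f 26 52 51
f 52 23 39
f 51 39 22
f 52 39 51
f 23 38 43
f 38 17 40
f 43 40 24
f 38 40 43
f 19 45 31
f 45 25 46
f 31 46 20
f 45 46 31
f 19 31 29
f 31 20 30
f 29 30 18
f 31 30 29
f 19 29 36
f 29 18 35
f 36 35 22
f 29 35 36
f 19 36 41
f 36 22 42
f 41 42 24
f 36 42 41
f 19 41 45
f 41 24 48
f 45 48 25
f 41 48 45
f 20 46 34
f 46 25 47
f 34 47 21
f 46 47 34
f 18 30 54
f 30 20 55
f 54 55 27
f 30 55 54
f 22 35 51
f 35 18 50
f 51 50 26
f 35 50 51
f 24 42 43
f 42 22 39
f 43 39 23
f 42 39 43
f 25 48 44
f 48 24 40
f 44 40 17
f 48 40 44
f 59 58 61
f 59 61 60
f 61 58 62
f 61 62 60
f 62 58 63
f 62 63 60
f 63 58 64
f 63 64 60
f 64 58 65
f 64 65 60
f 65 58 66
f 65 66 60
f 66 58 67
f 66 67 60
f 67 58 68
f 67 68 60
f 68 58 69
f 68 69 60
f 69 58 70
f 69 70 60
f 70 58 71
f 70 71 60
f 71 58 72
f 71 72 60
f 72 58 73
f 72 73 60
f 73 58 74
f 73 74 60
f 74 58 75
f 74 75 60
f 75 58 59
f 75 59 60
f 77 76 79
f 77 79 78
f 79 76 80
f 79 80 78
f 80 76 81
f 80 81 78
f 81 76 82
f 81 82 78
f 82 76 83
f 82 83 78
f 83 76 84
f 83 84 78
f 84 76 85
f 84 85 78
f 85 76 86
f 85 86 78
f 86 76 87
f 86 87 78
f 87 76 88
f 87 88 78
f 88 76 89
f 88 89 78
f 89 76 90
f 89 90 78
f 90 76 91
f 90 91 78
f 91 76 92
f 91 92 78
f 92 76 93
f 92 93 78
f 93 76 77
f 93 77 78

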